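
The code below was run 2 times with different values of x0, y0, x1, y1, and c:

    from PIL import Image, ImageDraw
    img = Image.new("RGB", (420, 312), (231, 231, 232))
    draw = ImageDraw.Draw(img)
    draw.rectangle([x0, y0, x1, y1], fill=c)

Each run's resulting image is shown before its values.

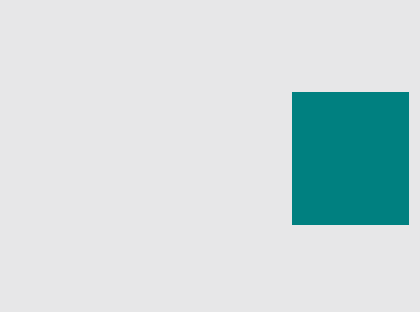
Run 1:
x0 = 292
y0 = 92
x1 = 408
y1 = 224
c = 'teal'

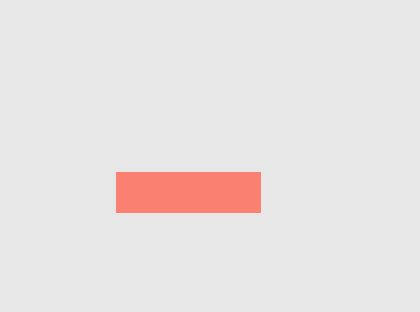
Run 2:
x0 = 116
y0 = 172
x1 = 260
y1 = 212
c = 'salmon'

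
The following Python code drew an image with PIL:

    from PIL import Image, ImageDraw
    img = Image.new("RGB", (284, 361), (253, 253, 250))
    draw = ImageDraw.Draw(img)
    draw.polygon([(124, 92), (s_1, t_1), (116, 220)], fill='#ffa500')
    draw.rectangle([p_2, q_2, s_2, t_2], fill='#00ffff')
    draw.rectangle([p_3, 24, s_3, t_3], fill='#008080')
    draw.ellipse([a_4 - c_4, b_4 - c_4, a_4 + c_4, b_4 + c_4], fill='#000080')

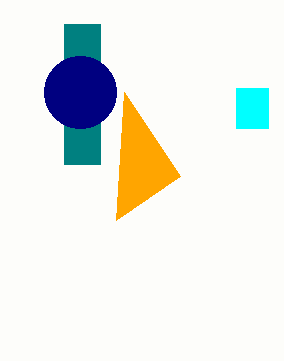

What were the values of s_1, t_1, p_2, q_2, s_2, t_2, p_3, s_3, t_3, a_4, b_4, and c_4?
s_1 = 180
t_1 = 176
p_2 = 236
q_2 = 88
s_2 = 268
t_2 = 128
p_3 = 64
s_3 = 100
t_3 = 164
a_4 = 80
b_4 = 92
c_4 = 36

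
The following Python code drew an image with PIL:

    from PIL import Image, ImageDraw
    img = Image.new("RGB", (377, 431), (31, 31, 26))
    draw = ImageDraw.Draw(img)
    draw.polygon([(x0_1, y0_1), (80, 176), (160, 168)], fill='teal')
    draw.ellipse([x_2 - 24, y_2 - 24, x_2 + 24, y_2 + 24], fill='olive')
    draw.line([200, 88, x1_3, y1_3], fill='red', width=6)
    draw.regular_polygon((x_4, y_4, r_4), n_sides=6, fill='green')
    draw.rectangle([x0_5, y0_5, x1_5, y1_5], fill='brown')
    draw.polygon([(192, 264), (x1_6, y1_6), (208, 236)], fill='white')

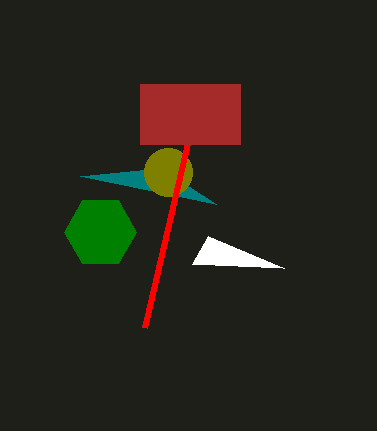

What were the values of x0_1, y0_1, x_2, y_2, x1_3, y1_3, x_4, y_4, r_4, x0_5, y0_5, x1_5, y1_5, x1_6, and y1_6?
x0_1 = 216; y0_1 = 204; x_2 = 168; y_2 = 172; x1_3 = 144; y1_3 = 328; x_4 = 100; y_4 = 232; r_4 = 36; x0_5 = 140; y0_5 = 84; x1_5 = 240; y1_5 = 144; x1_6 = 284; y1_6 = 268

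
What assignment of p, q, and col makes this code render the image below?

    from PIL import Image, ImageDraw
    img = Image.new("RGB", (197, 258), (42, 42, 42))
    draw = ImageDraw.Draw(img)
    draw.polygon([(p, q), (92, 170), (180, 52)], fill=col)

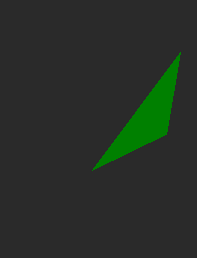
p = 166
q = 134
col = 'green'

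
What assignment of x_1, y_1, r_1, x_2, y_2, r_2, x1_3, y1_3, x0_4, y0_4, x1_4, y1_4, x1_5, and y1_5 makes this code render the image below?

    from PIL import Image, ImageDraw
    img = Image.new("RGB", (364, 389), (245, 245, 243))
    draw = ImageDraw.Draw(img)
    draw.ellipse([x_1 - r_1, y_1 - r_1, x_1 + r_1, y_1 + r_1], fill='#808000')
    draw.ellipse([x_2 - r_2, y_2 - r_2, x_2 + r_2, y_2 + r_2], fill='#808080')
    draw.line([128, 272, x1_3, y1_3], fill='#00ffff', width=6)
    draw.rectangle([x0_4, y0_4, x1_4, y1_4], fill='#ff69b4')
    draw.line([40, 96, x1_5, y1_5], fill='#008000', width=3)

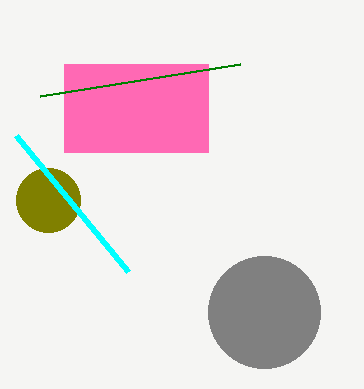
x_1 = 48
y_1 = 200
r_1 = 32
x_2 = 264
y_2 = 312
r_2 = 56
x1_3 = 16
y1_3 = 136
x0_4 = 64
y0_4 = 64
x1_4 = 208
y1_4 = 152
x1_5 = 240
y1_5 = 64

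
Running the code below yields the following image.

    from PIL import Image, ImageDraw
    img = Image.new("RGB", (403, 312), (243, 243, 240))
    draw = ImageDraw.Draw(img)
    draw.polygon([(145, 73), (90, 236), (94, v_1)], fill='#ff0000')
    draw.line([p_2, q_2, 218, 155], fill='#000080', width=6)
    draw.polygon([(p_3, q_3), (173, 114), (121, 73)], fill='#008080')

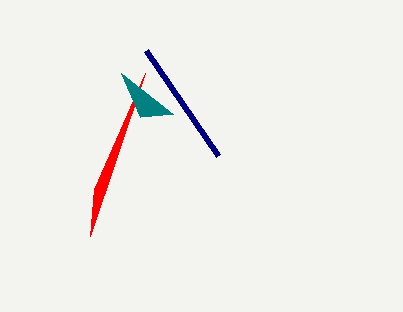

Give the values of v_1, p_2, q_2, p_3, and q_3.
v_1 = 189
p_2 = 146
q_2 = 50
p_3 = 140
q_3 = 117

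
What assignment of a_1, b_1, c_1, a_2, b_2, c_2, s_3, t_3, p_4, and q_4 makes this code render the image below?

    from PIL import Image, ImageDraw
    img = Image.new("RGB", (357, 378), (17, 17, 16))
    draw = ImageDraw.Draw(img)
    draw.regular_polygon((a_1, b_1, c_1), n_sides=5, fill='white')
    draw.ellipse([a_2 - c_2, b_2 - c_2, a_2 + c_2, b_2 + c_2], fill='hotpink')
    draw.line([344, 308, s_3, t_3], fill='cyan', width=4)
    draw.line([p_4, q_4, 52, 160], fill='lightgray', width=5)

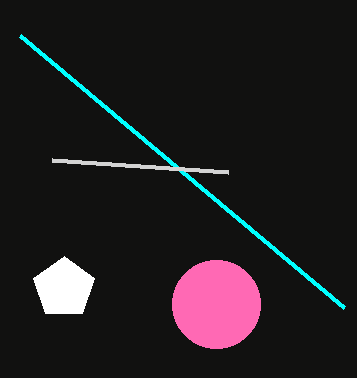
a_1 = 64, b_1 = 288, c_1 = 32, a_2 = 216, b_2 = 304, c_2 = 44, s_3 = 20, t_3 = 36, p_4 = 228, q_4 = 172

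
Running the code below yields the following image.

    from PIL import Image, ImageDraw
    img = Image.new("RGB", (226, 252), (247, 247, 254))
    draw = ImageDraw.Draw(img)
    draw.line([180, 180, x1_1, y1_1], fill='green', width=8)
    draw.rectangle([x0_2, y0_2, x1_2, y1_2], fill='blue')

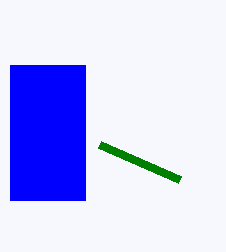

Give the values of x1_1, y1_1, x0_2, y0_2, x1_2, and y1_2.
x1_1 = 100, y1_1 = 145, x0_2 = 10, y0_2 = 65, x1_2 = 85, y1_2 = 200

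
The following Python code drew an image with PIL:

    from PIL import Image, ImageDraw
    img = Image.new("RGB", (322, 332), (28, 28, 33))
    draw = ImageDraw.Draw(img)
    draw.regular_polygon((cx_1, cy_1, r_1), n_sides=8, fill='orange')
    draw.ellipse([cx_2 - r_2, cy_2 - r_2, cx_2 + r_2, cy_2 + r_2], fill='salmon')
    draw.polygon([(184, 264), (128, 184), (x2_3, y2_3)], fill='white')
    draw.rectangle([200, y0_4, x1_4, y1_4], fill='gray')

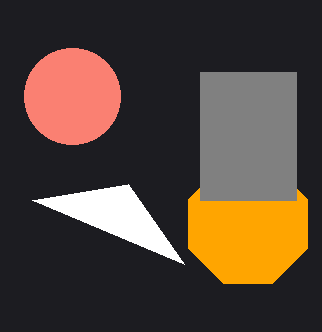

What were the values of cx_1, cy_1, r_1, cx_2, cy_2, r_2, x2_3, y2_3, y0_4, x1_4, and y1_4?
cx_1 = 248; cy_1 = 224; r_1 = 64; cx_2 = 72; cy_2 = 96; r_2 = 48; x2_3 = 32; y2_3 = 200; y0_4 = 72; x1_4 = 296; y1_4 = 200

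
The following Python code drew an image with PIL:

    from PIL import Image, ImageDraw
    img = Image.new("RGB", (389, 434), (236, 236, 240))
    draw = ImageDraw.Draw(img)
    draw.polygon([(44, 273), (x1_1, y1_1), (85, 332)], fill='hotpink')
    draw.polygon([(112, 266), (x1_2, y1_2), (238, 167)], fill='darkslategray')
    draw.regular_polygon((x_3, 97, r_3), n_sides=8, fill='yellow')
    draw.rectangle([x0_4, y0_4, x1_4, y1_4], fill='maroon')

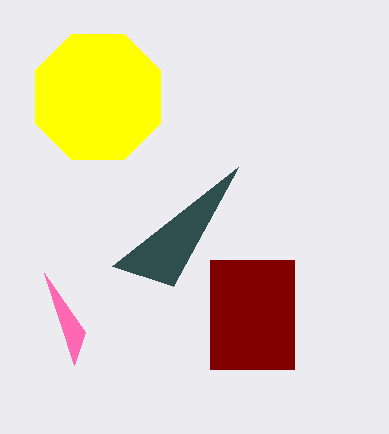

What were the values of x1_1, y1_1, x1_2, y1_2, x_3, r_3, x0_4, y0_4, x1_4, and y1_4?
x1_1 = 74; y1_1 = 365; x1_2 = 173; y1_2 = 286; x_3 = 98; r_3 = 68; x0_4 = 210; y0_4 = 260; x1_4 = 294; y1_4 = 369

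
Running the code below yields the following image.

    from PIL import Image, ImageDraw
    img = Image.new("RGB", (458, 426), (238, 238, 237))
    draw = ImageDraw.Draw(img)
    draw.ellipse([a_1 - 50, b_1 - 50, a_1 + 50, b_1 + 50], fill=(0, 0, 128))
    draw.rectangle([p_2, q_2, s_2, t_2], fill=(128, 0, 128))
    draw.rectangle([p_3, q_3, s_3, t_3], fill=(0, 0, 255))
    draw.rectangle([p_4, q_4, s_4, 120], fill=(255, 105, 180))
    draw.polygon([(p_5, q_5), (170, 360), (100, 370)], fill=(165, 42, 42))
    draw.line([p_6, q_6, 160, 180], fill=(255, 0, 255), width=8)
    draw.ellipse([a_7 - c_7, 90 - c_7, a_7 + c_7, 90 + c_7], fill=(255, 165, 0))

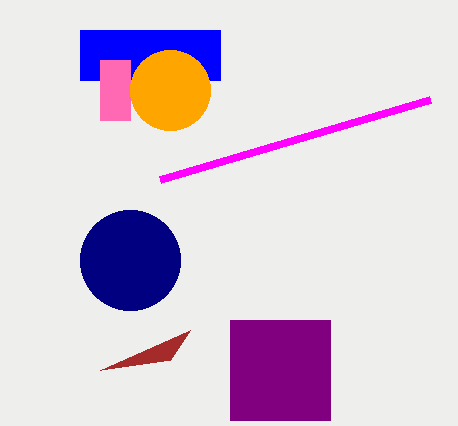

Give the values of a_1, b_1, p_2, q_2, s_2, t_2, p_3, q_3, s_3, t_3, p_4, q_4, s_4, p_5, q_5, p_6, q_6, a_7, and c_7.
a_1 = 130; b_1 = 260; p_2 = 230; q_2 = 320; s_2 = 330; t_2 = 420; p_3 = 80; q_3 = 30; s_3 = 220; t_3 = 80; p_4 = 100; q_4 = 60; s_4 = 130; p_5 = 190; q_5 = 330; p_6 = 430; q_6 = 100; a_7 = 170; c_7 = 40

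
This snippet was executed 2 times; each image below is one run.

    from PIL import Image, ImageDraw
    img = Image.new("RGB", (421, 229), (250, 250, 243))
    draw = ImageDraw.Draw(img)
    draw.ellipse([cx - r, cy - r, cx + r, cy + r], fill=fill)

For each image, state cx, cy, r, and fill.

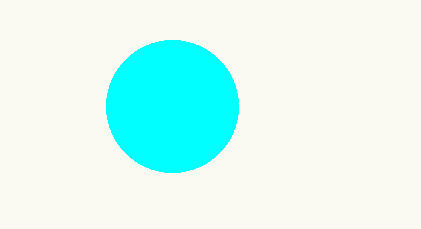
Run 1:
cx = 172
cy = 106
r = 66
fill = 'cyan'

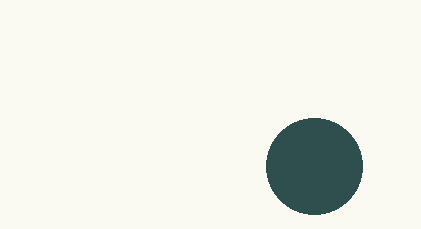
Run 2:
cx = 314
cy = 166
r = 48
fill = 'darkslategray'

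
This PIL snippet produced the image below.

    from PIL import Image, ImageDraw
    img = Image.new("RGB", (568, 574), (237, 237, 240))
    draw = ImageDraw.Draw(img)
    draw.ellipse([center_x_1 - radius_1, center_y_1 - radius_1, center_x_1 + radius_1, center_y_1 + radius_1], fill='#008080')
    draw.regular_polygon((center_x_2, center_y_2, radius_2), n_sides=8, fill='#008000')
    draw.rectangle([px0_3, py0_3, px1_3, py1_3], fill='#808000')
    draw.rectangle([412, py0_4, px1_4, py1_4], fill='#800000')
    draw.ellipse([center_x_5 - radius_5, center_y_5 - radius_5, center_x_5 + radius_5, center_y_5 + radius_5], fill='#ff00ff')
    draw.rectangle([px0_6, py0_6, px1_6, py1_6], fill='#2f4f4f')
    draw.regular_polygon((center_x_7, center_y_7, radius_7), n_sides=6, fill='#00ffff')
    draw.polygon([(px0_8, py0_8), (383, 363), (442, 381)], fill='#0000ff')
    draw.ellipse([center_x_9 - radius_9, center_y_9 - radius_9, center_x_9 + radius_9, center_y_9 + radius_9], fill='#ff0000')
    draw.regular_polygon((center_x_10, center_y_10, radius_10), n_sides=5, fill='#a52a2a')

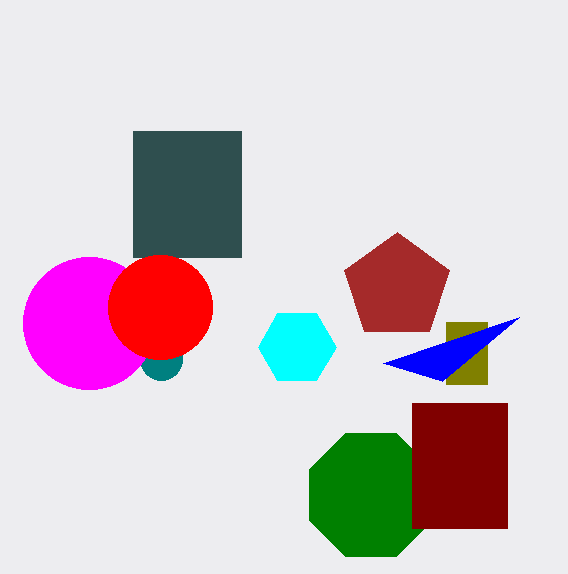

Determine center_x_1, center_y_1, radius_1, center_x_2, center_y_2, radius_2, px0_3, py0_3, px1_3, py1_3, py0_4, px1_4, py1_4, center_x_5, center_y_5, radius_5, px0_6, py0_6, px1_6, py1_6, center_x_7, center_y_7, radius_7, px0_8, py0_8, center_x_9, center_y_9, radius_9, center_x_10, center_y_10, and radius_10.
center_x_1 = 161
center_y_1 = 359
radius_1 = 21
center_x_2 = 371
center_y_2 = 495
radius_2 = 67
px0_3 = 446
py0_3 = 322
px1_3 = 487
py1_3 = 384
py0_4 = 403
px1_4 = 507
py1_4 = 528
center_x_5 = 89
center_y_5 = 323
radius_5 = 66
px0_6 = 133
py0_6 = 131
px1_6 = 241
py1_6 = 257
center_x_7 = 297
center_y_7 = 347
radius_7 = 39
px0_8 = 519
py0_8 = 317
center_x_9 = 160
center_y_9 = 307
radius_9 = 52
center_x_10 = 397
center_y_10 = 287
radius_10 = 55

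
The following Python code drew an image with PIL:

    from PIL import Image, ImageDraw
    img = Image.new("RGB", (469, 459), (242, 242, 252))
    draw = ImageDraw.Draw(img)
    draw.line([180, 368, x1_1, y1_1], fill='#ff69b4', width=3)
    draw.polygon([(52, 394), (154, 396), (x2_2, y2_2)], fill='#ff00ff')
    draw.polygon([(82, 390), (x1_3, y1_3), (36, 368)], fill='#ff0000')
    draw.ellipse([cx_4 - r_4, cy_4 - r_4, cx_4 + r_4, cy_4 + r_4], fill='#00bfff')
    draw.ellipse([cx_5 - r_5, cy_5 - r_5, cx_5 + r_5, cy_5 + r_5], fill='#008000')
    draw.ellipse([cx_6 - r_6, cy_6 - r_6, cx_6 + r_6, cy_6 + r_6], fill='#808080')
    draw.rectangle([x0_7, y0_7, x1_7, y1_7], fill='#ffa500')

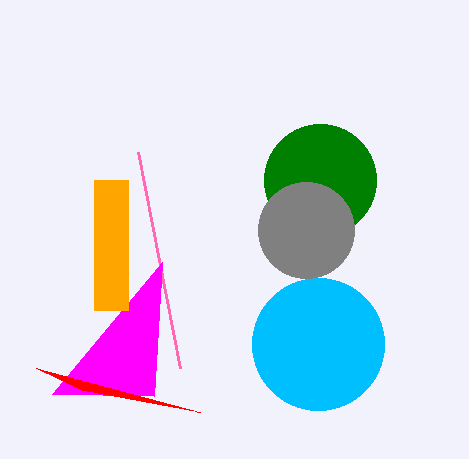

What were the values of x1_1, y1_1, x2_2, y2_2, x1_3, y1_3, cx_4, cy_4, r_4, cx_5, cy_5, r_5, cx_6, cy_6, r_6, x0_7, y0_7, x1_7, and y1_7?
x1_1 = 138, y1_1 = 152, x2_2 = 162, y2_2 = 262, x1_3 = 200, y1_3 = 412, cx_4 = 318, cy_4 = 344, r_4 = 66, cx_5 = 320, cy_5 = 180, r_5 = 56, cx_6 = 306, cy_6 = 230, r_6 = 48, x0_7 = 94, y0_7 = 180, x1_7 = 128, y1_7 = 310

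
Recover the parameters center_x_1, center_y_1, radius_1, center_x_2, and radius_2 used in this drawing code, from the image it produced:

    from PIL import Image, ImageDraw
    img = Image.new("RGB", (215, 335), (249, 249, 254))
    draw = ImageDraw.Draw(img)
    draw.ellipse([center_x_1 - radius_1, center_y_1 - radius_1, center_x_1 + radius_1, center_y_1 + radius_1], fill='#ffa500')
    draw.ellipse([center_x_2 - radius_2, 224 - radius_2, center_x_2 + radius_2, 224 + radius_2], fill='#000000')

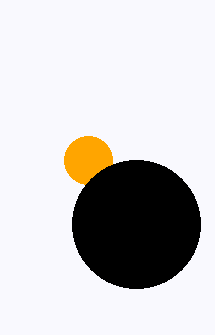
center_x_1 = 88; center_y_1 = 160; radius_1 = 24; center_x_2 = 136; radius_2 = 64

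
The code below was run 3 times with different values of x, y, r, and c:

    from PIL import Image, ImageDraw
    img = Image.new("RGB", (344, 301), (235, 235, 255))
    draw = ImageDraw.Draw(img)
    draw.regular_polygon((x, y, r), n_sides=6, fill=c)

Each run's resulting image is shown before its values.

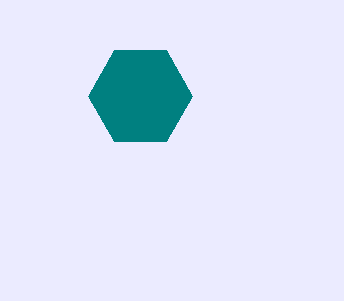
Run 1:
x = 140
y = 96
r = 52
c = 'teal'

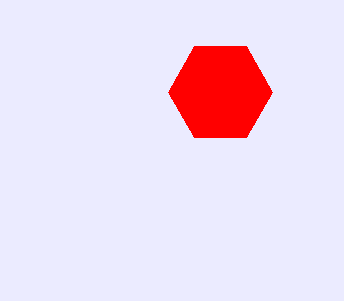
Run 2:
x = 220, y = 92, r = 52, c = 'red'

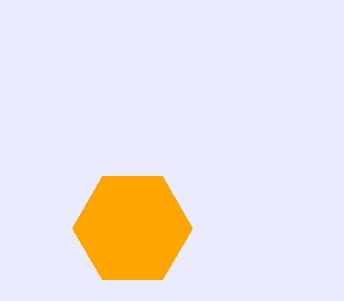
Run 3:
x = 132, y = 228, r = 60, c = 'orange'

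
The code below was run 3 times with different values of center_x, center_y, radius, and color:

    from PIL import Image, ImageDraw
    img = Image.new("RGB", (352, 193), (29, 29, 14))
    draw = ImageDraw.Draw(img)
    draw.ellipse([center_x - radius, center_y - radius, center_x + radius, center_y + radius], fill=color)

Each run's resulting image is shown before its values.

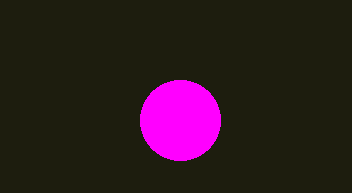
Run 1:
center_x = 180, center_y = 120, radius = 40, color = 'magenta'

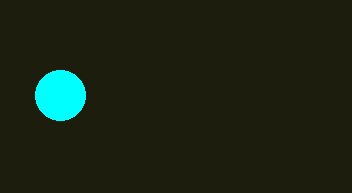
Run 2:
center_x = 60; center_y = 95; radius = 25; color = 'cyan'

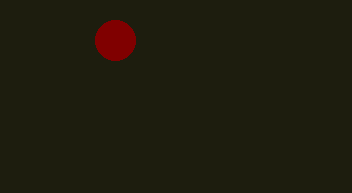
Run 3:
center_x = 115
center_y = 40
radius = 20
color = 'maroon'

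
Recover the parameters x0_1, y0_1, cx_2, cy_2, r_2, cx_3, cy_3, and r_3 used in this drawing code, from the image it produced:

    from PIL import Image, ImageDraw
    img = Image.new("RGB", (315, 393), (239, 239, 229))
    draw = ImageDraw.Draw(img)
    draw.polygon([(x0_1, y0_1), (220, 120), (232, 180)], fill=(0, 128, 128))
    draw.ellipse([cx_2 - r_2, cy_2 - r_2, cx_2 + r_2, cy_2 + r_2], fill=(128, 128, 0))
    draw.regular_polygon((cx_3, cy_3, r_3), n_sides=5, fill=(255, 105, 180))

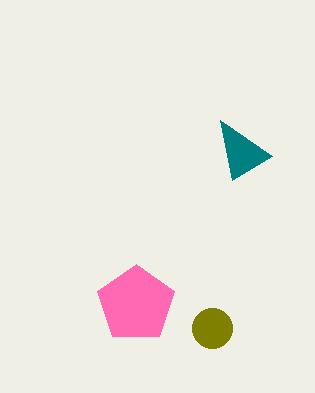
x0_1 = 272; y0_1 = 156; cx_2 = 212; cy_2 = 328; r_2 = 20; cx_3 = 136; cy_3 = 304; r_3 = 40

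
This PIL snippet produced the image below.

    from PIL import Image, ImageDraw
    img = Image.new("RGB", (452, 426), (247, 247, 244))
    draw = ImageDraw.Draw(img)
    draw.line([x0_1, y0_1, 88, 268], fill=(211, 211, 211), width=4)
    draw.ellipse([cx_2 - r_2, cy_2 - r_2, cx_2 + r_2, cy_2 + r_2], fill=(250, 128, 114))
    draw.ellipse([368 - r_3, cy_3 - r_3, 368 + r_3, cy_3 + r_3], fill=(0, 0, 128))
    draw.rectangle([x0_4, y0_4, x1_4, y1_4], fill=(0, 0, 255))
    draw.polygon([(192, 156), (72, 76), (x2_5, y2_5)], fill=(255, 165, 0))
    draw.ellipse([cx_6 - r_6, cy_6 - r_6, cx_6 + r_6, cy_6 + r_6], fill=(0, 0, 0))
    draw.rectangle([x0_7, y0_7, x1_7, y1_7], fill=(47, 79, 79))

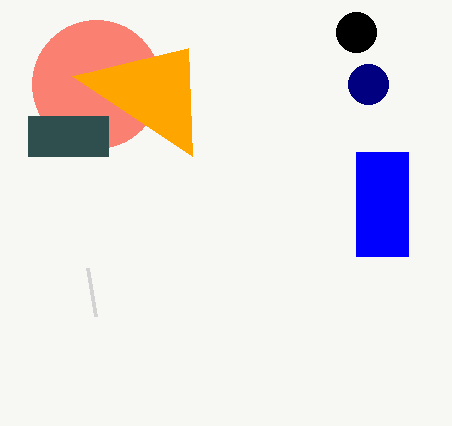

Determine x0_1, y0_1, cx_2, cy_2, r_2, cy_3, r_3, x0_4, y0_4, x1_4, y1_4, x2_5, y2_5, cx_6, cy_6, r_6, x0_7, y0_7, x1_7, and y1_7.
x0_1 = 96; y0_1 = 316; cx_2 = 96; cy_2 = 84; r_2 = 64; cy_3 = 84; r_3 = 20; x0_4 = 356; y0_4 = 152; x1_4 = 408; y1_4 = 256; x2_5 = 188; y2_5 = 48; cx_6 = 356; cy_6 = 32; r_6 = 20; x0_7 = 28; y0_7 = 116; x1_7 = 108; y1_7 = 156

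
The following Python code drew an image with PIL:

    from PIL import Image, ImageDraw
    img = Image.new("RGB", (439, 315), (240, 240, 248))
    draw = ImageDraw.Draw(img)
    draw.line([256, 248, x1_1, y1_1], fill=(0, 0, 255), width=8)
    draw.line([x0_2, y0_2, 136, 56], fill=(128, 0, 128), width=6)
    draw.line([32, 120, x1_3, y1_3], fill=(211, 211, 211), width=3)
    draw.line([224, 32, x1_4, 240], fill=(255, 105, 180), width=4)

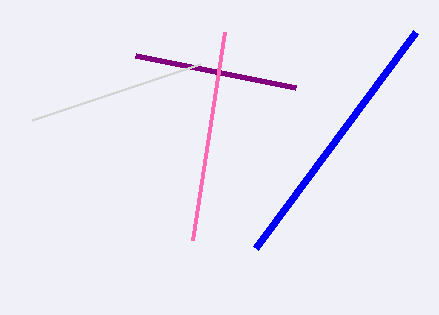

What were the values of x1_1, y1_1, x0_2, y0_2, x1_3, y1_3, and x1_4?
x1_1 = 416
y1_1 = 32
x0_2 = 296
y0_2 = 88
x1_3 = 200
y1_3 = 64
x1_4 = 192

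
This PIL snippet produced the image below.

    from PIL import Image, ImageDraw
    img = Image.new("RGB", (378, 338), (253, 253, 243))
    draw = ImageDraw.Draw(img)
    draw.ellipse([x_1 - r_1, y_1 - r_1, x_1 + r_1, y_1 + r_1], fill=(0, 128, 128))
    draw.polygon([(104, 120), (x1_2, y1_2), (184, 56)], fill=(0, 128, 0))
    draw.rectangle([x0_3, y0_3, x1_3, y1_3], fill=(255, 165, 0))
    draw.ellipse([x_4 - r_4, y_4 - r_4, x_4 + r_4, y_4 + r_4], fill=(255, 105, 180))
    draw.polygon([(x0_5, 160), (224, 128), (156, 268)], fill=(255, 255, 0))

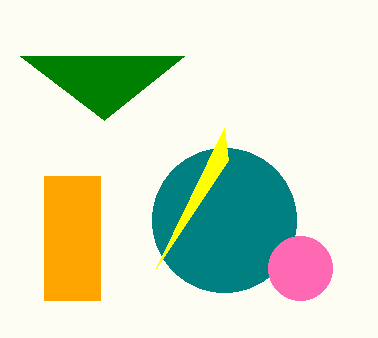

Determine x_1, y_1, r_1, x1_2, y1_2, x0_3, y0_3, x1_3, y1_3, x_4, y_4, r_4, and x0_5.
x_1 = 224
y_1 = 220
r_1 = 72
x1_2 = 20
y1_2 = 56
x0_3 = 44
y0_3 = 176
x1_3 = 100
y1_3 = 300
x_4 = 300
y_4 = 268
r_4 = 32
x0_5 = 228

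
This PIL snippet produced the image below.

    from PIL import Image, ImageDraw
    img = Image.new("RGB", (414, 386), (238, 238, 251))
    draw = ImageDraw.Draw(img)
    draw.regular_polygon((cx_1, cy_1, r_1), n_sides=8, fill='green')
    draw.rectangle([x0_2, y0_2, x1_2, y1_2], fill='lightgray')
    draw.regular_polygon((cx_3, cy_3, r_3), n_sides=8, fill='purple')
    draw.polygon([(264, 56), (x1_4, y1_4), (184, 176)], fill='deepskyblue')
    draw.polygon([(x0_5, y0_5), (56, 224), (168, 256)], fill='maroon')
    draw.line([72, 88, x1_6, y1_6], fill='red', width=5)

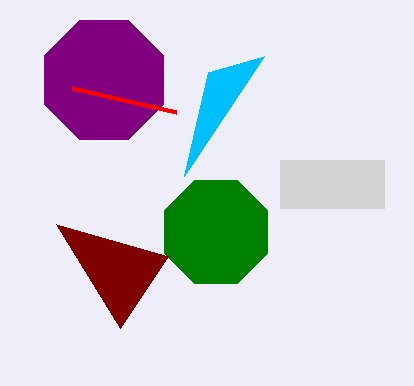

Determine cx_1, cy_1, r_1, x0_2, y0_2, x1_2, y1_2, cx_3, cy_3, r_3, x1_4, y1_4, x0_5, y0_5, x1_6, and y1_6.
cx_1 = 216; cy_1 = 232; r_1 = 56; x0_2 = 280; y0_2 = 160; x1_2 = 384; y1_2 = 208; cx_3 = 104; cy_3 = 80; r_3 = 64; x1_4 = 208; y1_4 = 72; x0_5 = 120; y0_5 = 328; x1_6 = 176; y1_6 = 112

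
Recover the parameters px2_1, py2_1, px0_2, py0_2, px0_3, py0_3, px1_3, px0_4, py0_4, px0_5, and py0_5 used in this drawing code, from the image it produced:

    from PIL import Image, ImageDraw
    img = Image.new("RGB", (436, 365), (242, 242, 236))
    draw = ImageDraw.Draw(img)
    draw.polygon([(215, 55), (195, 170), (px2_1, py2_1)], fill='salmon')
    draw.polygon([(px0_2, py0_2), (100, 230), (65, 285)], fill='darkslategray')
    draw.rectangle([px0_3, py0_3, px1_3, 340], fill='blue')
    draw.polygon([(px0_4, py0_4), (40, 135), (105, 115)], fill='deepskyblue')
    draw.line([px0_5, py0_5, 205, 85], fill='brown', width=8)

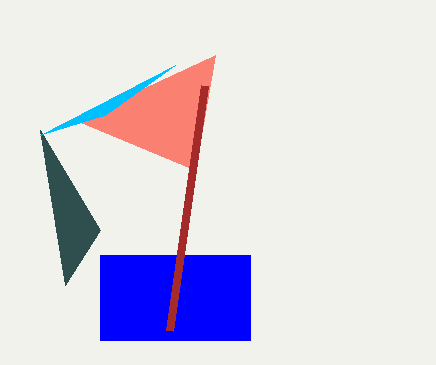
px2_1 = 75, py2_1 = 120, px0_2 = 40, py0_2 = 130, px0_3 = 100, py0_3 = 255, px1_3 = 250, px0_4 = 175, py0_4 = 65, px0_5 = 170, py0_5 = 330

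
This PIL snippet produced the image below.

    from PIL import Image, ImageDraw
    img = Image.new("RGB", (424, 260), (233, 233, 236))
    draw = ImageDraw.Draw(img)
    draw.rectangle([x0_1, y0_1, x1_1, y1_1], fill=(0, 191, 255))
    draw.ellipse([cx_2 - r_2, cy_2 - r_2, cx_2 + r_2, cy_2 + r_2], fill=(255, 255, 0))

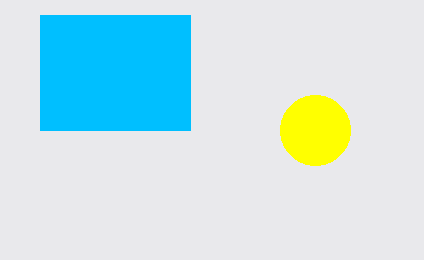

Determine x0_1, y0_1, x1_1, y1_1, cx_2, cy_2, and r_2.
x0_1 = 40
y0_1 = 15
x1_1 = 190
y1_1 = 130
cx_2 = 315
cy_2 = 130
r_2 = 35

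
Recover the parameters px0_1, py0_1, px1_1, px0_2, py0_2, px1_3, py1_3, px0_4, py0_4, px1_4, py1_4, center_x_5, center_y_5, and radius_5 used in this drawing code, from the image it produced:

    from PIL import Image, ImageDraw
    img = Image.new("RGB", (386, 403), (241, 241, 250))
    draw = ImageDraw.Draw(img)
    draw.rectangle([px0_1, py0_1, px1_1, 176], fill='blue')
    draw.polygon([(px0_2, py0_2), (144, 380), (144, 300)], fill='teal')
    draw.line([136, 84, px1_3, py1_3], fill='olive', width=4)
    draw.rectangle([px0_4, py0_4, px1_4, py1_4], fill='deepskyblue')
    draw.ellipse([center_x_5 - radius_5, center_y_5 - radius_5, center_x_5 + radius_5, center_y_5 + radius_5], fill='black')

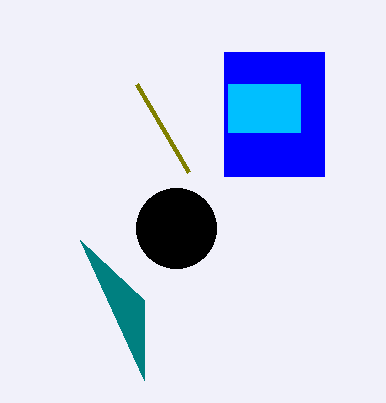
px0_1 = 224
py0_1 = 52
px1_1 = 324
px0_2 = 80
py0_2 = 240
px1_3 = 188
py1_3 = 172
px0_4 = 228
py0_4 = 84
px1_4 = 300
py1_4 = 132
center_x_5 = 176
center_y_5 = 228
radius_5 = 40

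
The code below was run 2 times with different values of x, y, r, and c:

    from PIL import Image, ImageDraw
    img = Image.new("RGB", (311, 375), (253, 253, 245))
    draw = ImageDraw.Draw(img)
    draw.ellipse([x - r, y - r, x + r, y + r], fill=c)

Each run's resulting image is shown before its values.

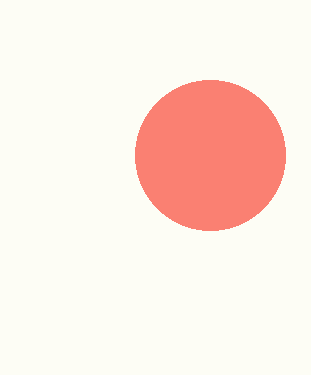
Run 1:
x = 210; y = 155; r = 75; c = 'salmon'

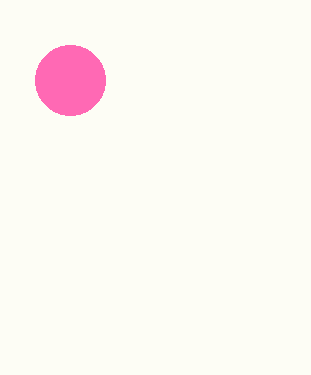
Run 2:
x = 70; y = 80; r = 35; c = 'hotpink'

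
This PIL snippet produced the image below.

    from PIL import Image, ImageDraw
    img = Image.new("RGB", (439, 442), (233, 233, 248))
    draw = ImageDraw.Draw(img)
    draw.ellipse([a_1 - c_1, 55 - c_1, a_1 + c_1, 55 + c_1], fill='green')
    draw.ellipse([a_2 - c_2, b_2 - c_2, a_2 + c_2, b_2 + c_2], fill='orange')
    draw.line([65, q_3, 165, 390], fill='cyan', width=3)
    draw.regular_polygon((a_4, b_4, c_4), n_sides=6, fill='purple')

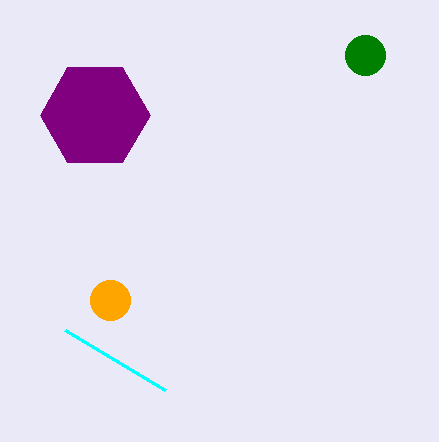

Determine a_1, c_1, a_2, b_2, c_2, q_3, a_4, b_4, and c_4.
a_1 = 365; c_1 = 20; a_2 = 110; b_2 = 300; c_2 = 20; q_3 = 330; a_4 = 95; b_4 = 115; c_4 = 55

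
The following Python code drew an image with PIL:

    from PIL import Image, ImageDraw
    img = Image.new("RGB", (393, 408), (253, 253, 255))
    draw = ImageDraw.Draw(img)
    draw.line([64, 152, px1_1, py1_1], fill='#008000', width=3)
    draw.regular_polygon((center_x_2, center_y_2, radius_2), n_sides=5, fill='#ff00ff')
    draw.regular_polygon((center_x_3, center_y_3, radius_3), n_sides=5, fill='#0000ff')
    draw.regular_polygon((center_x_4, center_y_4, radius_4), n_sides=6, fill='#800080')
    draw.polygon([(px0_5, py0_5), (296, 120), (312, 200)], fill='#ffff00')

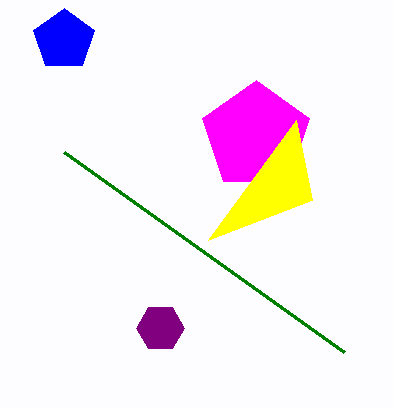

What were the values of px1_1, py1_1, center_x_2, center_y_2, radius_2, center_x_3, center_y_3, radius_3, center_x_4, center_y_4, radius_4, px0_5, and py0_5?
px1_1 = 344; py1_1 = 352; center_x_2 = 256; center_y_2 = 136; radius_2 = 56; center_x_3 = 64; center_y_3 = 40; radius_3 = 32; center_x_4 = 160; center_y_4 = 328; radius_4 = 24; px0_5 = 208; py0_5 = 240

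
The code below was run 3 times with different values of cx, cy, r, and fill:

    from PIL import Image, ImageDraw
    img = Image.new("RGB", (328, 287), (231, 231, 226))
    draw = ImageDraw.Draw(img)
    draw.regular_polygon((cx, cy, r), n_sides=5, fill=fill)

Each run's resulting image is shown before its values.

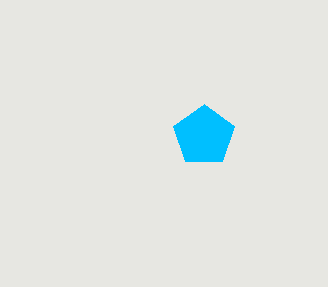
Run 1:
cx = 204, cy = 136, r = 32, fill = 'deepskyblue'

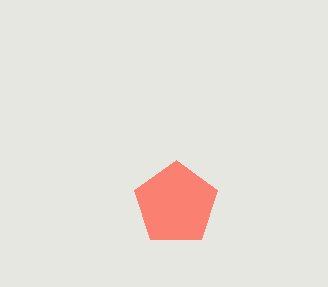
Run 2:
cx = 176
cy = 204
r = 44
fill = 'salmon'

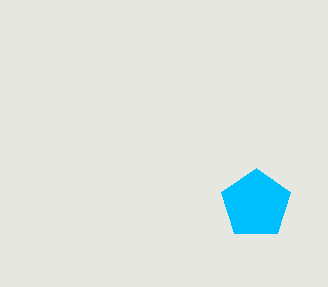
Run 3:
cx = 256, cy = 204, r = 36, fill = 'deepskyblue'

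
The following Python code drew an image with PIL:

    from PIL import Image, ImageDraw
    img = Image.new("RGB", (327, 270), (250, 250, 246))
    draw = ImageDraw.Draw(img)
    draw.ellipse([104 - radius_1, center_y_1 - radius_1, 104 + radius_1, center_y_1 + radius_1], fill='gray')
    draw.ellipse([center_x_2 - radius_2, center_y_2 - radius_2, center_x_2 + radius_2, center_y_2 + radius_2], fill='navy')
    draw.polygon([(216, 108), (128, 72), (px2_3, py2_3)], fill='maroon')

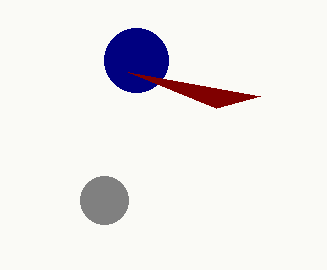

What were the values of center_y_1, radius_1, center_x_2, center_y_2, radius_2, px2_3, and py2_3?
center_y_1 = 200; radius_1 = 24; center_x_2 = 136; center_y_2 = 60; radius_2 = 32; px2_3 = 260; py2_3 = 96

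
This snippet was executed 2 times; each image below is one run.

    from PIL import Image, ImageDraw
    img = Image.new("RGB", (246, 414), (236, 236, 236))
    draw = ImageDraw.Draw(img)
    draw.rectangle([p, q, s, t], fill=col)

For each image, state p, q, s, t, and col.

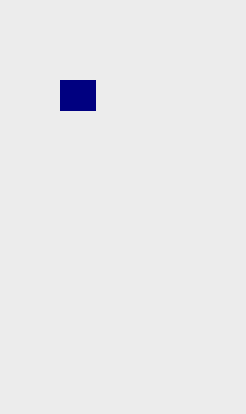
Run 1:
p = 60; q = 80; s = 95; t = 110; col = 'navy'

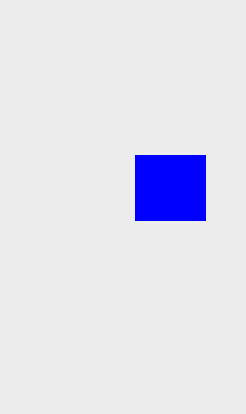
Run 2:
p = 135
q = 155
s = 205
t = 220
col = 'blue'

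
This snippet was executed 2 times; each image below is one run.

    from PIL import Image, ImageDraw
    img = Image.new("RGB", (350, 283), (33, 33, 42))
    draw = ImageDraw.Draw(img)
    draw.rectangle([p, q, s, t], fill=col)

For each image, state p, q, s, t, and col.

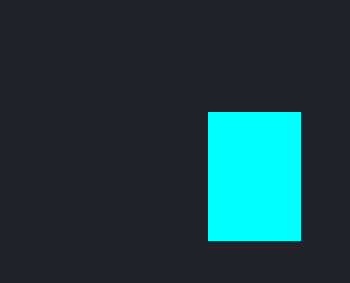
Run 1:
p = 208, q = 112, s = 300, t = 240, col = 'cyan'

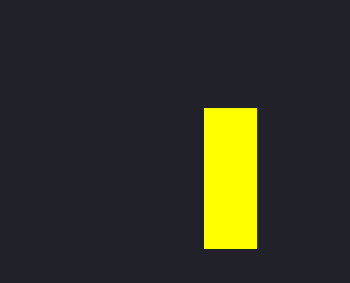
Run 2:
p = 204; q = 108; s = 256; t = 248; col = 'yellow'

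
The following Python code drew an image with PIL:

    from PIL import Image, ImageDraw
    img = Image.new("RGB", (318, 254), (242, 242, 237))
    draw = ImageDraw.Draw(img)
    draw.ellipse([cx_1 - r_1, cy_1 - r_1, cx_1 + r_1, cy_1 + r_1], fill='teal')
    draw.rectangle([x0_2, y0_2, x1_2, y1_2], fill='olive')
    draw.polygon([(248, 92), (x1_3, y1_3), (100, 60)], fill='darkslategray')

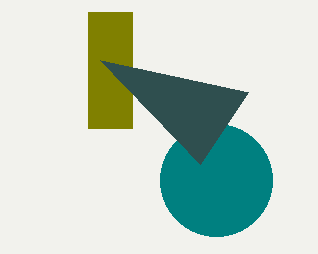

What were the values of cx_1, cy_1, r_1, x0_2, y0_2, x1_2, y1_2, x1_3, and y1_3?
cx_1 = 216; cy_1 = 180; r_1 = 56; x0_2 = 88; y0_2 = 12; x1_2 = 132; y1_2 = 128; x1_3 = 200; y1_3 = 164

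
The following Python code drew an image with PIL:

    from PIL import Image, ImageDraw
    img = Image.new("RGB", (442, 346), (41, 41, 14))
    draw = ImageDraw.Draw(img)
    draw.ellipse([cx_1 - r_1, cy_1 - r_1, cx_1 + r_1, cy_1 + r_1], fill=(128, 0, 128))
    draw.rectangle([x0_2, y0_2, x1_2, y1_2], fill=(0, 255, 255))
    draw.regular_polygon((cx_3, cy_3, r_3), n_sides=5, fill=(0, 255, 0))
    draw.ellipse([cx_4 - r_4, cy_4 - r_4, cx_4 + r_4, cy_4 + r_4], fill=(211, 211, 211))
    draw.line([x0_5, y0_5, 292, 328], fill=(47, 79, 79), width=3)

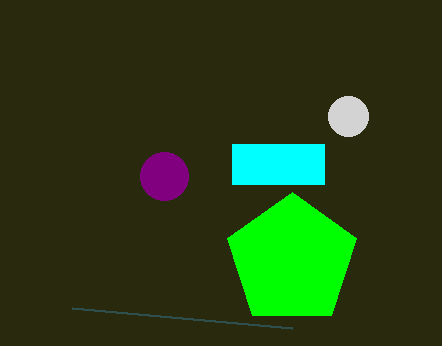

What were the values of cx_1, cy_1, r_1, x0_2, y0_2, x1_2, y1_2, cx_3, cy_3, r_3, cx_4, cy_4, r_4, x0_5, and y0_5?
cx_1 = 164; cy_1 = 176; r_1 = 24; x0_2 = 232; y0_2 = 144; x1_2 = 324; y1_2 = 184; cx_3 = 292; cy_3 = 260; r_3 = 68; cx_4 = 348; cy_4 = 116; r_4 = 20; x0_5 = 72; y0_5 = 308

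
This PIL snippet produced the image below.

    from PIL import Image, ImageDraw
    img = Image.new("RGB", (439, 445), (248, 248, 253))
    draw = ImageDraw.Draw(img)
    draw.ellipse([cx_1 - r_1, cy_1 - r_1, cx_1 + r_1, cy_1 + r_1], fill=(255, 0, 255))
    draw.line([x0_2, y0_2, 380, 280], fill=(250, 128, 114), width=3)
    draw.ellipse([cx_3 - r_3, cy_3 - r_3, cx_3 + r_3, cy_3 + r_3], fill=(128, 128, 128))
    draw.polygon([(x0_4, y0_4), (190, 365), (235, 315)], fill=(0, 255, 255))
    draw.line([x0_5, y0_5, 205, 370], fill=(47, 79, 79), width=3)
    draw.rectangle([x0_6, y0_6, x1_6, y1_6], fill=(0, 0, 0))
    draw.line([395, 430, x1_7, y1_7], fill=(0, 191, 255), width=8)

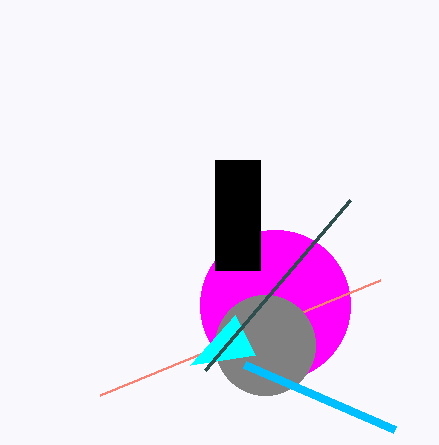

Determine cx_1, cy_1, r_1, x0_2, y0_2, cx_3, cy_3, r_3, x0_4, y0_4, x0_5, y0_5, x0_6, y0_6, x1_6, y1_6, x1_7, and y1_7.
cx_1 = 275, cy_1 = 305, r_1 = 75, x0_2 = 100, y0_2 = 395, cx_3 = 265, cy_3 = 345, r_3 = 50, x0_4 = 255, y0_4 = 355, x0_5 = 350, y0_5 = 200, x0_6 = 215, y0_6 = 160, x1_6 = 260, y1_6 = 270, x1_7 = 245, y1_7 = 365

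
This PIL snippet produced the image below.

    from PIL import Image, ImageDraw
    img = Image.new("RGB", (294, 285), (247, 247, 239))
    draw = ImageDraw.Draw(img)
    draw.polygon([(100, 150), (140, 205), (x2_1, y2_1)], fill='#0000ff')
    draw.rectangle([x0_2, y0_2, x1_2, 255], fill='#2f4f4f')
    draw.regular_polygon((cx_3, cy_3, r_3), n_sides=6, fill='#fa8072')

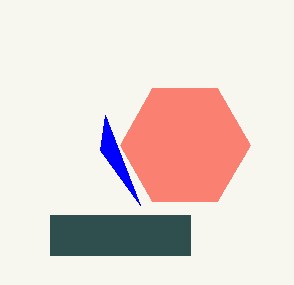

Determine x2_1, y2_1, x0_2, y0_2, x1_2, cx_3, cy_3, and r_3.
x2_1 = 105; y2_1 = 115; x0_2 = 50; y0_2 = 215; x1_2 = 190; cx_3 = 185; cy_3 = 145; r_3 = 65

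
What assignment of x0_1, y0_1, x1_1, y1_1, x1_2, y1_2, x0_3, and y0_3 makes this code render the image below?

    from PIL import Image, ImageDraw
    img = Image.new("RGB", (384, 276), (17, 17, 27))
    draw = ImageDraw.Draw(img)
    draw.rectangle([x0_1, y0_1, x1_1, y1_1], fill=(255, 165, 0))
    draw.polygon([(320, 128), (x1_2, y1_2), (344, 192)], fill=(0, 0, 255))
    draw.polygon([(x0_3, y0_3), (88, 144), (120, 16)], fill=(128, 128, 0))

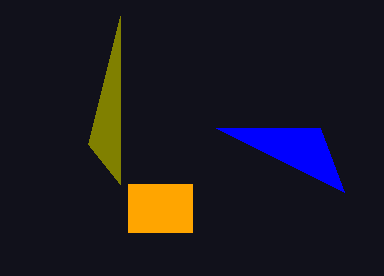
x0_1 = 128, y0_1 = 184, x1_1 = 192, y1_1 = 232, x1_2 = 216, y1_2 = 128, x0_3 = 120, y0_3 = 184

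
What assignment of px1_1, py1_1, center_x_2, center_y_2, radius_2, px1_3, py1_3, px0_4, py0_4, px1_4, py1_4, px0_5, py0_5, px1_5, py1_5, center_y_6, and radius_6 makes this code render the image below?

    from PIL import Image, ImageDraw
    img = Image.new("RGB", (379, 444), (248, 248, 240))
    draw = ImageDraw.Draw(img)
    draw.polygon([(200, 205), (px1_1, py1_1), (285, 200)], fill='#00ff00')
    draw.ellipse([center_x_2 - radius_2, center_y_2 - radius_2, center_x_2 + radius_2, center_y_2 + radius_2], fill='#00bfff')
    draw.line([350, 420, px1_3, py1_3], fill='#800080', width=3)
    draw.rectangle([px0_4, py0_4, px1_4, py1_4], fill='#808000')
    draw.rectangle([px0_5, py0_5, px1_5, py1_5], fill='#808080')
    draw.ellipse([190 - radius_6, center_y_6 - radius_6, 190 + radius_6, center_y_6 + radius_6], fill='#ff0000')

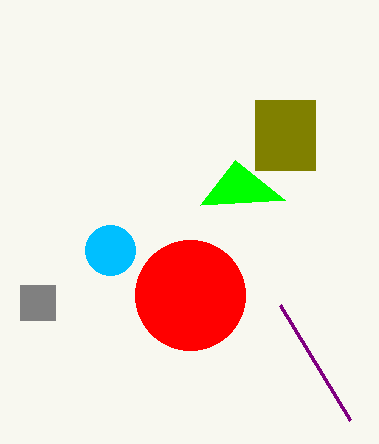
px1_1 = 235; py1_1 = 160; center_x_2 = 110; center_y_2 = 250; radius_2 = 25; px1_3 = 280; py1_3 = 305; px0_4 = 255; py0_4 = 100; px1_4 = 315; py1_4 = 170; px0_5 = 20; py0_5 = 285; px1_5 = 55; py1_5 = 320; center_y_6 = 295; radius_6 = 55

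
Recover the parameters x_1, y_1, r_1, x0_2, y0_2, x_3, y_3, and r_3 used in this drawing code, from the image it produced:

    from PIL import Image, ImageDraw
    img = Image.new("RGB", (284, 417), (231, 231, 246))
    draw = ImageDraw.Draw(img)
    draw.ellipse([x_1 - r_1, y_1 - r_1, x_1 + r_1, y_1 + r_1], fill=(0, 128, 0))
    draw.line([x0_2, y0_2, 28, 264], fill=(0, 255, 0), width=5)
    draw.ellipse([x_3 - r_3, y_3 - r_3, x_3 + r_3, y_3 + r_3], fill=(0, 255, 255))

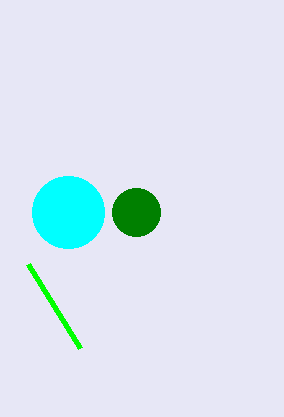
x_1 = 136, y_1 = 212, r_1 = 24, x0_2 = 80, y0_2 = 348, x_3 = 68, y_3 = 212, r_3 = 36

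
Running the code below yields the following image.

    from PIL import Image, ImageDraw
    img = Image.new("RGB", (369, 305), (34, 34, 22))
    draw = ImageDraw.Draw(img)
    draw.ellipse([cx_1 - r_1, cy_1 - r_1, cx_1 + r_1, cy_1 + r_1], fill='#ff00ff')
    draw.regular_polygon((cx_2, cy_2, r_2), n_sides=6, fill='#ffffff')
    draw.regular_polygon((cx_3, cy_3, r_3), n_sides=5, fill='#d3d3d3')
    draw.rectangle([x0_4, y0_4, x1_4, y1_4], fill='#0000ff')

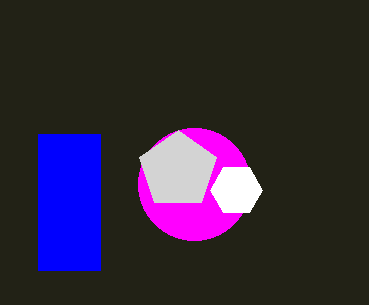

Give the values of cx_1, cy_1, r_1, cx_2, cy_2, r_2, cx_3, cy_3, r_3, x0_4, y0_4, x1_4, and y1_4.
cx_1 = 194; cy_1 = 184; r_1 = 56; cx_2 = 236; cy_2 = 190; r_2 = 26; cx_3 = 178; cy_3 = 170; r_3 = 40; x0_4 = 38; y0_4 = 134; x1_4 = 100; y1_4 = 270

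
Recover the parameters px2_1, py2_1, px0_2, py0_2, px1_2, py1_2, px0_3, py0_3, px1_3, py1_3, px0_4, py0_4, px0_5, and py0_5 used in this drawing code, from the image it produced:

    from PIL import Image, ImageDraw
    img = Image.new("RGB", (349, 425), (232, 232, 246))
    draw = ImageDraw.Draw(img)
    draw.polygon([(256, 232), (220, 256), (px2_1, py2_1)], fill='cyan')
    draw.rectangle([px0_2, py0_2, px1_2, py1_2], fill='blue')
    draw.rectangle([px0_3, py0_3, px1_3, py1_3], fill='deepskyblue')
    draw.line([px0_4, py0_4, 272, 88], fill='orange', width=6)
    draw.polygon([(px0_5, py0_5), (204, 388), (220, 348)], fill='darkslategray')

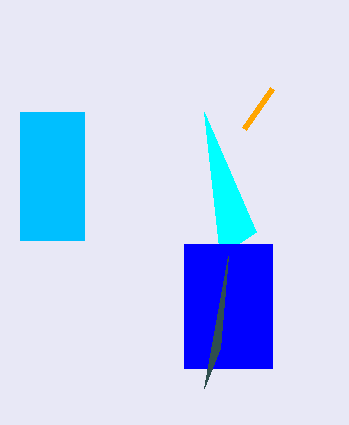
px2_1 = 204, py2_1 = 112, px0_2 = 184, py0_2 = 244, px1_2 = 272, py1_2 = 368, px0_3 = 20, py0_3 = 112, px1_3 = 84, py1_3 = 240, px0_4 = 244, py0_4 = 128, px0_5 = 228, py0_5 = 256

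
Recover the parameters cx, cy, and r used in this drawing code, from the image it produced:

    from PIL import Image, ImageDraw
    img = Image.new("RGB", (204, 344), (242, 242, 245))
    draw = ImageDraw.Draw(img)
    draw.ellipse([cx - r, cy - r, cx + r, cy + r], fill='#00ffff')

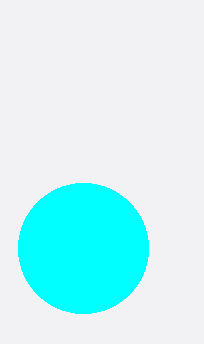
cx = 83, cy = 248, r = 65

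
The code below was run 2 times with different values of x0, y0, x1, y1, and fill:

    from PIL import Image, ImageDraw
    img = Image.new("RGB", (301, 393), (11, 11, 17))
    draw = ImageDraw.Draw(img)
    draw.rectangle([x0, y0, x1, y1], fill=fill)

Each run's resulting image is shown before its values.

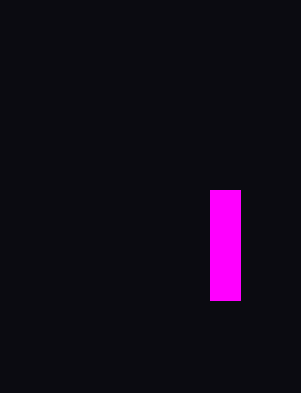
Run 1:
x0 = 210; y0 = 190; x1 = 240; y1 = 300; fill = 'magenta'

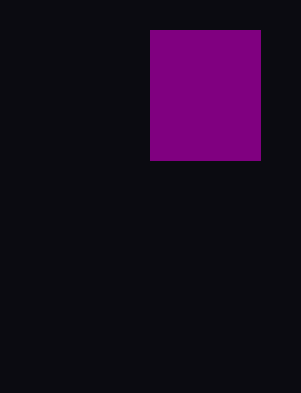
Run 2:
x0 = 150
y0 = 30
x1 = 260
y1 = 160
fill = 'purple'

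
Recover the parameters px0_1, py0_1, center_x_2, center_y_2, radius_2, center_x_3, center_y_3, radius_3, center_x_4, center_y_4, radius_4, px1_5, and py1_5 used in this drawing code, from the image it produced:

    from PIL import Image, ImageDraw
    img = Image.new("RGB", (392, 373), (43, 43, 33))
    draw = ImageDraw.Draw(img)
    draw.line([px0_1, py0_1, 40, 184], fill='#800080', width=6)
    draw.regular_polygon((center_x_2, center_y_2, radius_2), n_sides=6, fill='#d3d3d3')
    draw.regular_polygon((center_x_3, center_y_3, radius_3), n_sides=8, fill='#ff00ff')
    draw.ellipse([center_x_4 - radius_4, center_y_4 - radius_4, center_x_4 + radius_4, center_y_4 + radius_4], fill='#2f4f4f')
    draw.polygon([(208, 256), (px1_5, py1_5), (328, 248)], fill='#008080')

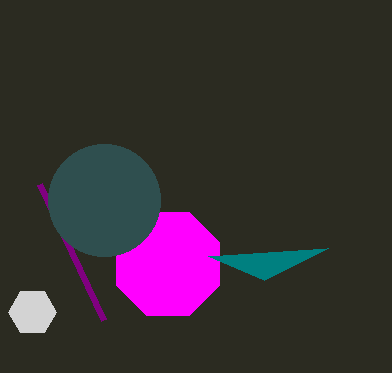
px0_1 = 104, py0_1 = 320, center_x_2 = 32, center_y_2 = 312, radius_2 = 24, center_x_3 = 168, center_y_3 = 264, radius_3 = 56, center_x_4 = 104, center_y_4 = 200, radius_4 = 56, px1_5 = 264, py1_5 = 280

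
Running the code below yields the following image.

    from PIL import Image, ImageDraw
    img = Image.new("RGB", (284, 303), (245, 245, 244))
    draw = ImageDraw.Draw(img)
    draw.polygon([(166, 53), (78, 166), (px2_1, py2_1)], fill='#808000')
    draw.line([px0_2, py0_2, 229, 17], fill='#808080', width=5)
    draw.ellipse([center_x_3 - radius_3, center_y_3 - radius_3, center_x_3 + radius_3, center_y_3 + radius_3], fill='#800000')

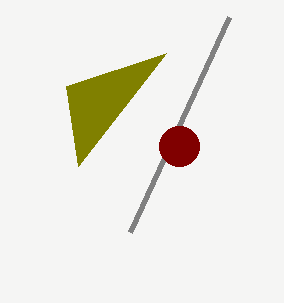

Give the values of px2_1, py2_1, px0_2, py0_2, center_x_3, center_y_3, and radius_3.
px2_1 = 66; py2_1 = 86; px0_2 = 130; py0_2 = 232; center_x_3 = 179; center_y_3 = 146; radius_3 = 20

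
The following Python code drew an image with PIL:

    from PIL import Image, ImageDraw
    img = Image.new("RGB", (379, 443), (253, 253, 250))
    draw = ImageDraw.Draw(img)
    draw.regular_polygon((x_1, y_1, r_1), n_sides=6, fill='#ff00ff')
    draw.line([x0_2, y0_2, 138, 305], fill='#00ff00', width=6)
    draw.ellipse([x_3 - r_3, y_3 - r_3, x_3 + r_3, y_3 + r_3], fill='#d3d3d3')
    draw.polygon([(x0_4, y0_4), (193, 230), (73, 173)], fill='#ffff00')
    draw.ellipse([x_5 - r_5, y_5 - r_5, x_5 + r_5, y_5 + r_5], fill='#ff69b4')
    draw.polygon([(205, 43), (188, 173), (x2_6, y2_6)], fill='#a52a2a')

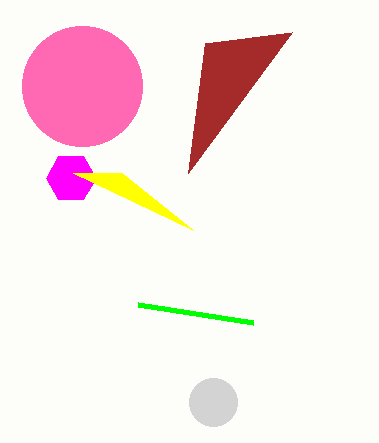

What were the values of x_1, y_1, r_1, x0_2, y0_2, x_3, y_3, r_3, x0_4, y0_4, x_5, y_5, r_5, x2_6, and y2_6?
x_1 = 71; y_1 = 178; r_1 = 25; x0_2 = 253; y0_2 = 323; x_3 = 213; y_3 = 402; r_3 = 24; x0_4 = 122; y0_4 = 173; x_5 = 82; y_5 = 86; r_5 = 60; x2_6 = 292; y2_6 = 32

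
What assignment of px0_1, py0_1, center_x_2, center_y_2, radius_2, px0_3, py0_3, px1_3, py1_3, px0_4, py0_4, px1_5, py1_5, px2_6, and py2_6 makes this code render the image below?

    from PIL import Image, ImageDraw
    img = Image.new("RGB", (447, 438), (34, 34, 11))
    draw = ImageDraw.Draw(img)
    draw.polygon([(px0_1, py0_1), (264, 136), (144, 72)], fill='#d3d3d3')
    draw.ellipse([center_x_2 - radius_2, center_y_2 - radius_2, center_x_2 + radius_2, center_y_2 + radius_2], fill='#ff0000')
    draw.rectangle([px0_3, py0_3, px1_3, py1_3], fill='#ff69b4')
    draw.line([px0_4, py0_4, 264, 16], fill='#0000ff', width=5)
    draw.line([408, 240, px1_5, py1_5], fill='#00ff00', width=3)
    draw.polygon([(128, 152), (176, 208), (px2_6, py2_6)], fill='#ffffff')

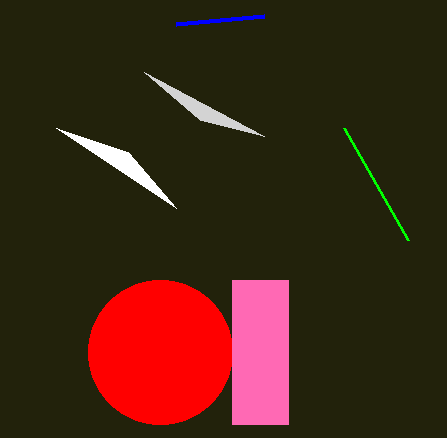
px0_1 = 200
py0_1 = 120
center_x_2 = 160
center_y_2 = 352
radius_2 = 72
px0_3 = 232
py0_3 = 280
px1_3 = 288
py1_3 = 424
px0_4 = 176
py0_4 = 24
px1_5 = 344
py1_5 = 128
px2_6 = 56
py2_6 = 128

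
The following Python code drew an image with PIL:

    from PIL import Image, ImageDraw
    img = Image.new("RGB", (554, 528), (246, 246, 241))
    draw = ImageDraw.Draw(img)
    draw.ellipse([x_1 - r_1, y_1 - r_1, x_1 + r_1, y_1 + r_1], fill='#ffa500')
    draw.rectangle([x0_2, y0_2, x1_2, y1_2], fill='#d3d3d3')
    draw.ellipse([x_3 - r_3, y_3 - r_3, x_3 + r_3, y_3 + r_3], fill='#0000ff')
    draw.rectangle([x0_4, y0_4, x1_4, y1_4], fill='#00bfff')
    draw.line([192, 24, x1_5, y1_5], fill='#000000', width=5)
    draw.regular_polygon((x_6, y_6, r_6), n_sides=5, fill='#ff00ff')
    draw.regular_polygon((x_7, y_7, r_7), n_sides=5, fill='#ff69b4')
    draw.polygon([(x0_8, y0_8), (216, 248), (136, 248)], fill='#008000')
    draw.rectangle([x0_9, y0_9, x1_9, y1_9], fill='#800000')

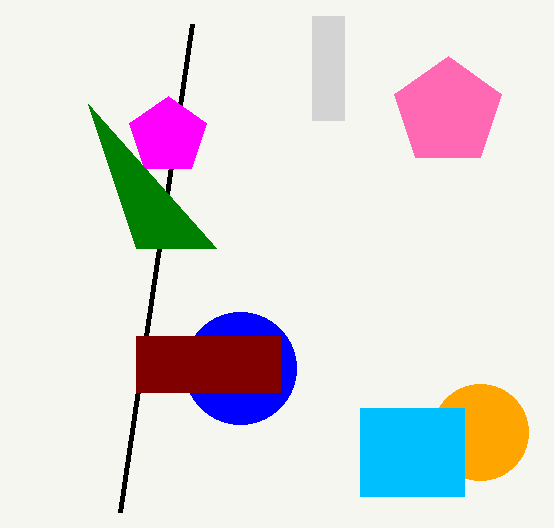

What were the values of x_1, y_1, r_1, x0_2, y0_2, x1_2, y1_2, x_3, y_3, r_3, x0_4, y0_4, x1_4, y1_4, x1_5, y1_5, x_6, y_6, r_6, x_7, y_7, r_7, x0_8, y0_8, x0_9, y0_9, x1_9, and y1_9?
x_1 = 480; y_1 = 432; r_1 = 48; x0_2 = 312; y0_2 = 16; x1_2 = 344; y1_2 = 120; x_3 = 240; y_3 = 368; r_3 = 56; x0_4 = 360; y0_4 = 408; x1_4 = 464; y1_4 = 496; x1_5 = 120; y1_5 = 512; x_6 = 168; y_6 = 136; r_6 = 40; x_7 = 448; y_7 = 112; r_7 = 56; x0_8 = 88; y0_8 = 104; x0_9 = 136; y0_9 = 336; x1_9 = 280; y1_9 = 392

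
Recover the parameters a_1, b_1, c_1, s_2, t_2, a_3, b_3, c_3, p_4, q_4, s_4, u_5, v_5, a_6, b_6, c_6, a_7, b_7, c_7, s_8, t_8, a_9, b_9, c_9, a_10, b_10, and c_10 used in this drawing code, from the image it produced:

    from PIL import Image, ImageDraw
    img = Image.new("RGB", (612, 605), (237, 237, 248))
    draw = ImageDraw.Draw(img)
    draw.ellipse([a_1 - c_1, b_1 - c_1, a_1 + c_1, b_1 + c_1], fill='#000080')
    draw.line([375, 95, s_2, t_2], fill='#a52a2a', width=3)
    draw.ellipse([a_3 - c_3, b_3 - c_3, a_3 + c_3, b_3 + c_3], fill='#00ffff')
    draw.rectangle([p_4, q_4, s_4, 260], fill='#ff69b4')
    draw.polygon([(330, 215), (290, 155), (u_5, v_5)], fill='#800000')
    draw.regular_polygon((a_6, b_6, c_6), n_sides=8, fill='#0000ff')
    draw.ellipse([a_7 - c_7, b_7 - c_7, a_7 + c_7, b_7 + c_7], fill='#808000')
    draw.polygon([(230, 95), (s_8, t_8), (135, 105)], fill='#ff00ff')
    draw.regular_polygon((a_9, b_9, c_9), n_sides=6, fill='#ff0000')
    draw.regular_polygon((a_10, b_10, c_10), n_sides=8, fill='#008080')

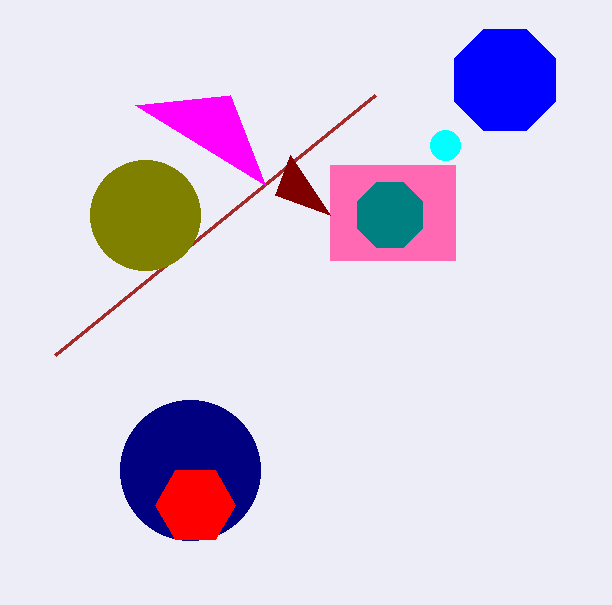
a_1 = 190; b_1 = 470; c_1 = 70; s_2 = 55; t_2 = 355; a_3 = 445; b_3 = 145; c_3 = 15; p_4 = 330; q_4 = 165; s_4 = 455; u_5 = 275; v_5 = 195; a_6 = 505; b_6 = 80; c_6 = 55; a_7 = 145; b_7 = 215; c_7 = 55; s_8 = 265; t_8 = 185; a_9 = 195; b_9 = 505; c_9 = 40; a_10 = 390; b_10 = 215; c_10 = 35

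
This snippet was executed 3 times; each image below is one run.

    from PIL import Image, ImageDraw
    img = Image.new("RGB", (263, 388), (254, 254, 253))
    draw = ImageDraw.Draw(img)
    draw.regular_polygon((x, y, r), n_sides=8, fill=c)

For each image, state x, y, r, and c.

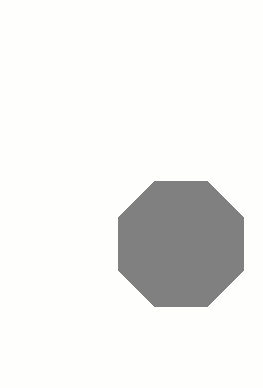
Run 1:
x = 181, y = 244, r = 68, c = 'gray'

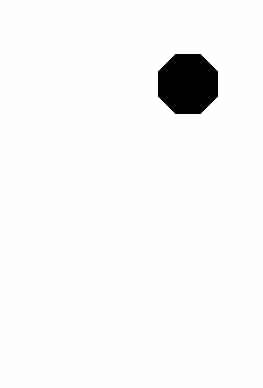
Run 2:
x = 188, y = 84, r = 32, c = 'black'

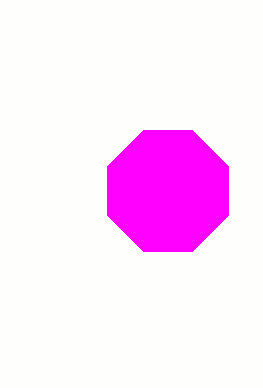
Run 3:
x = 168
y = 191
r = 65
c = 'magenta'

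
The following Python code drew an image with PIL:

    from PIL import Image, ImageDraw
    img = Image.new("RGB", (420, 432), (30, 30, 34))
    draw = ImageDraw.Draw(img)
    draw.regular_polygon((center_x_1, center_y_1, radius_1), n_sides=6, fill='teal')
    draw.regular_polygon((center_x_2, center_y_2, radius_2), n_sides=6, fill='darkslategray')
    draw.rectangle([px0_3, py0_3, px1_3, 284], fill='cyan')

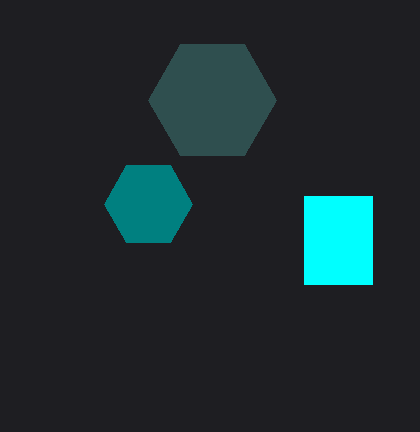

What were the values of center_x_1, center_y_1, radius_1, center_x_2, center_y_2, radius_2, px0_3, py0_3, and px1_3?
center_x_1 = 148
center_y_1 = 204
radius_1 = 44
center_x_2 = 212
center_y_2 = 100
radius_2 = 64
px0_3 = 304
py0_3 = 196
px1_3 = 372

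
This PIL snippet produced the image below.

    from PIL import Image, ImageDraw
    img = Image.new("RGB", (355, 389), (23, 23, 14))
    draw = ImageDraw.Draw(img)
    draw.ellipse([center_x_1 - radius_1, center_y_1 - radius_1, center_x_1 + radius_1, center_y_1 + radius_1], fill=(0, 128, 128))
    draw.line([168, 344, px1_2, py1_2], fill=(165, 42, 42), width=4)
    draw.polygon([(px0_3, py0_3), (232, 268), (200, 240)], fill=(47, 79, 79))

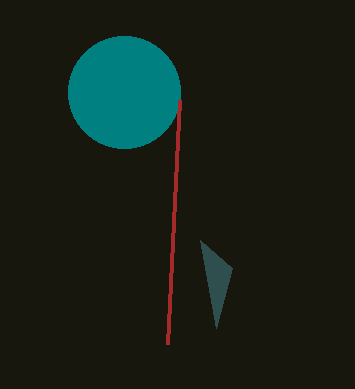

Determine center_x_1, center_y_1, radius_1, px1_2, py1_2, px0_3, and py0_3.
center_x_1 = 124; center_y_1 = 92; radius_1 = 56; px1_2 = 180; py1_2 = 100; px0_3 = 216; py0_3 = 328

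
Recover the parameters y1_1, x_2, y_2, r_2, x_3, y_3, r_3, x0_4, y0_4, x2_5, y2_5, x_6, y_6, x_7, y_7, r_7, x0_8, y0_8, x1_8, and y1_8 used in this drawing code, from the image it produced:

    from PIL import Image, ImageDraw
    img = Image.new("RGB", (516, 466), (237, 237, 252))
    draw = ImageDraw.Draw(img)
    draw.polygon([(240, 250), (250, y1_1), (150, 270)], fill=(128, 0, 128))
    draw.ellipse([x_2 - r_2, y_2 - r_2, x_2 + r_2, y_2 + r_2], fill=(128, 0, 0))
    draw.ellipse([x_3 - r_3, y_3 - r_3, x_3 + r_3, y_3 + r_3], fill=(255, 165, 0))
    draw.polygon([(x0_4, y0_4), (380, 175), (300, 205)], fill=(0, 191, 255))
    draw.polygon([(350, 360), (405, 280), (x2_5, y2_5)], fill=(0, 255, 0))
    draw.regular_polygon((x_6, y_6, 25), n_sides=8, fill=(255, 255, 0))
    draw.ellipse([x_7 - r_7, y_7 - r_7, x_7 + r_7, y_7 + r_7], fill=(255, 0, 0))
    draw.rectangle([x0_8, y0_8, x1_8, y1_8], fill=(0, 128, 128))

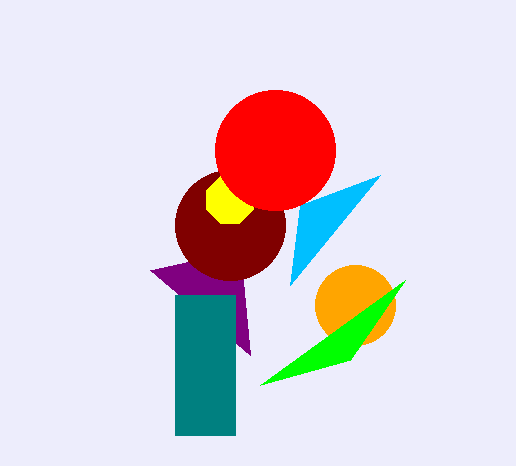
y1_1 = 355; x_2 = 230; y_2 = 225; r_2 = 55; x_3 = 355; y_3 = 305; r_3 = 40; x0_4 = 290; y0_4 = 285; x2_5 = 260; y2_5 = 385; x_6 = 230; y_6 = 200; x_7 = 275; y_7 = 150; r_7 = 60; x0_8 = 175; y0_8 = 295; x1_8 = 235; y1_8 = 435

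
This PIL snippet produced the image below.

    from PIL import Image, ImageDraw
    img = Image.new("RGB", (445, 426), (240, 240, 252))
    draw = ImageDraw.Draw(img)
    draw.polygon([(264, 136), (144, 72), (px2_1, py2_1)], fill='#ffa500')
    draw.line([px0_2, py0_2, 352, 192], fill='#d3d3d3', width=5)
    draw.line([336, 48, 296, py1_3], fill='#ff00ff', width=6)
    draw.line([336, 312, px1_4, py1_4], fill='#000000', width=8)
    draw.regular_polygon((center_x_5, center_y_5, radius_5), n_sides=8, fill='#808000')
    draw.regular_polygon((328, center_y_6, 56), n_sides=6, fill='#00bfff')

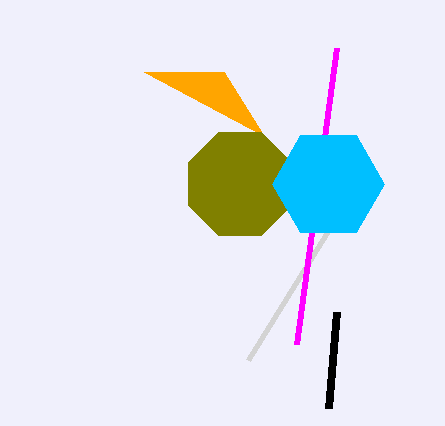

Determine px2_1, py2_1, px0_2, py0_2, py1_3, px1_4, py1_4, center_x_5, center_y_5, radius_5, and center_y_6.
px2_1 = 224; py2_1 = 72; px0_2 = 248; py0_2 = 360; py1_3 = 344; px1_4 = 328; py1_4 = 408; center_x_5 = 240; center_y_5 = 184; radius_5 = 56; center_y_6 = 184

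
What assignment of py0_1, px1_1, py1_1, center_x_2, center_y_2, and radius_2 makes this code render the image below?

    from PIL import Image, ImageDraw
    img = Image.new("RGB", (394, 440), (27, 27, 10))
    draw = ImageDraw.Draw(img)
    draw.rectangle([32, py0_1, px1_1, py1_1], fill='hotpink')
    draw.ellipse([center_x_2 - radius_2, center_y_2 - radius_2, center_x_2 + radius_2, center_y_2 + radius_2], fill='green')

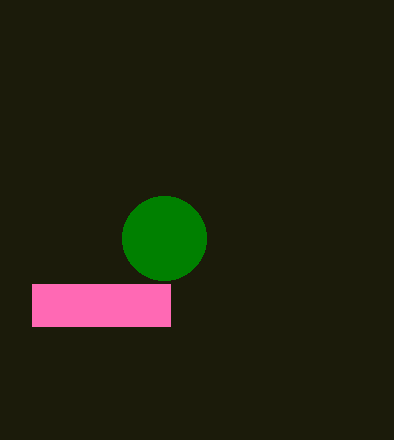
py0_1 = 284, px1_1 = 170, py1_1 = 326, center_x_2 = 164, center_y_2 = 238, radius_2 = 42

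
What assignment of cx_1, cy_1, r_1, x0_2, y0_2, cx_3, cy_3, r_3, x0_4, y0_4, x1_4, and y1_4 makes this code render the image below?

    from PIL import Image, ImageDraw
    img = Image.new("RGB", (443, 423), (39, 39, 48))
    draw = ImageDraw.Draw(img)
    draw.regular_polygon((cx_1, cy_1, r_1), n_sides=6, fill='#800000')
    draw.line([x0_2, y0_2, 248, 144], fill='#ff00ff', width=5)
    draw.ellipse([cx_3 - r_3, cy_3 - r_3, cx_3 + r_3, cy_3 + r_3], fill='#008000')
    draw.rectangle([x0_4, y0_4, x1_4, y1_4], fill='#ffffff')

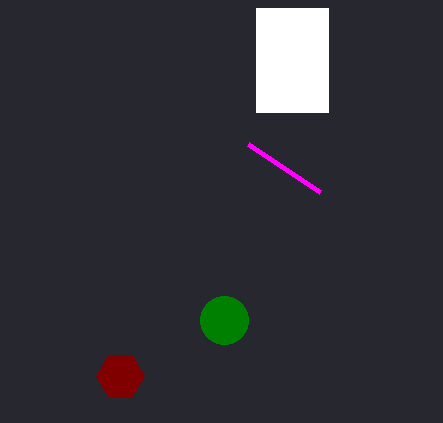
cx_1 = 120
cy_1 = 376
r_1 = 24
x0_2 = 320
y0_2 = 192
cx_3 = 224
cy_3 = 320
r_3 = 24
x0_4 = 256
y0_4 = 8
x1_4 = 328
y1_4 = 112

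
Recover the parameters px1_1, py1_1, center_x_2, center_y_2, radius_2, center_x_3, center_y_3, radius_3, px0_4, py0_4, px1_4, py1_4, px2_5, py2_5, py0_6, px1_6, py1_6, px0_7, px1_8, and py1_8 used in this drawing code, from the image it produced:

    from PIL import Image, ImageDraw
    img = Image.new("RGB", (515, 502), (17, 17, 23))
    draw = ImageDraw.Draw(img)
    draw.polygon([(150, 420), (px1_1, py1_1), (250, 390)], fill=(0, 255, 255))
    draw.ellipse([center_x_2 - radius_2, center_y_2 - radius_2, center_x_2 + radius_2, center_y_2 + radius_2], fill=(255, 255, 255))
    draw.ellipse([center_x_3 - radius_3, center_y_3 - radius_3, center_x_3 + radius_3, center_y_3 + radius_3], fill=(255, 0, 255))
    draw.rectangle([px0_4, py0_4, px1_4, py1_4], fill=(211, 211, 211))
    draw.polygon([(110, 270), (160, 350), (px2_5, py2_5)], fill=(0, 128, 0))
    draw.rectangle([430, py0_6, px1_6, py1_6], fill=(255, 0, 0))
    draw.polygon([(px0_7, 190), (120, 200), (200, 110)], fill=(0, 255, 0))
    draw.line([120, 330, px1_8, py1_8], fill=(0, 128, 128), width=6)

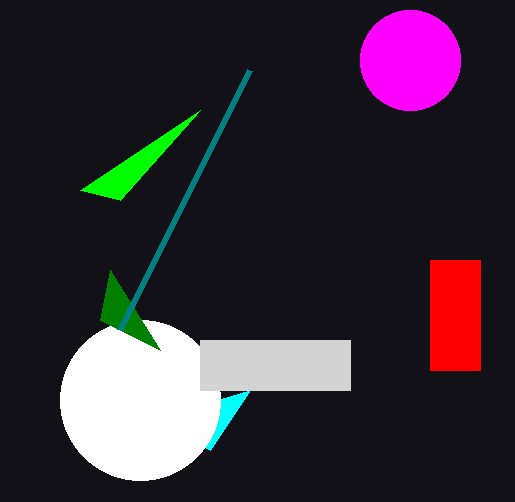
px1_1 = 210
py1_1 = 450
center_x_2 = 140
center_y_2 = 400
radius_2 = 80
center_x_3 = 410
center_y_3 = 60
radius_3 = 50
px0_4 = 200
py0_4 = 340
px1_4 = 350
py1_4 = 390
px2_5 = 100
py2_5 = 320
py0_6 = 260
px1_6 = 480
py1_6 = 370
px0_7 = 80
px1_8 = 250
py1_8 = 70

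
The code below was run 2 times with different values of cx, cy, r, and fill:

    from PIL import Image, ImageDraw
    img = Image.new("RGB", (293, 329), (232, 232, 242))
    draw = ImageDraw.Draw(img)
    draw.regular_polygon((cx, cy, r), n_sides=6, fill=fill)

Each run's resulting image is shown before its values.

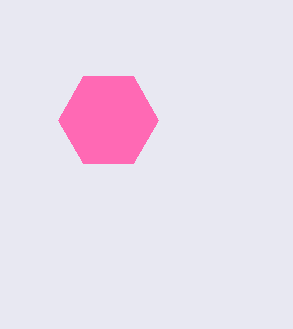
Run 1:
cx = 108, cy = 120, r = 50, fill = 'hotpink'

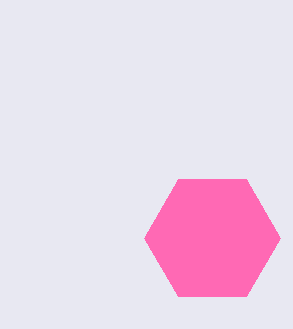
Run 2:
cx = 212
cy = 238
r = 68
fill = 'hotpink'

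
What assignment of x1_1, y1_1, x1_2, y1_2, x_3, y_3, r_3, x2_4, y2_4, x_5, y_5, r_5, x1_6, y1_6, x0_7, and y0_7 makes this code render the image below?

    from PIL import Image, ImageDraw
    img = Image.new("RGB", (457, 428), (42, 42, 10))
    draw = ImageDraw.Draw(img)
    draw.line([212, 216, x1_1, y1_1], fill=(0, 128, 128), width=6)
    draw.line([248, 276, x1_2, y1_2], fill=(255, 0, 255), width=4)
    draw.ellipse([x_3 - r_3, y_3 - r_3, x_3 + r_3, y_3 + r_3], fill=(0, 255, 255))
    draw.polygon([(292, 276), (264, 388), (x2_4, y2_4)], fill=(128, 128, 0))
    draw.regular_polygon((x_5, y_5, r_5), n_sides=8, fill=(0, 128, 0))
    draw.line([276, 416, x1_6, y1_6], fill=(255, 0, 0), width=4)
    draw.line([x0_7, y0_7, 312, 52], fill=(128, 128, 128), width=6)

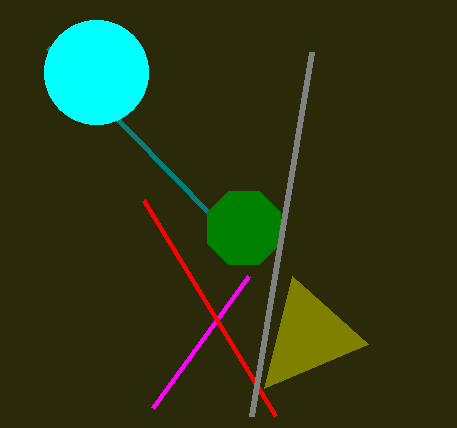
x1_1 = 48; y1_1 = 48; x1_2 = 152; y1_2 = 408; x_3 = 96; y_3 = 72; r_3 = 52; x2_4 = 368; y2_4 = 344; x_5 = 244; y_5 = 228; r_5 = 40; x1_6 = 144; y1_6 = 200; x0_7 = 252; y0_7 = 416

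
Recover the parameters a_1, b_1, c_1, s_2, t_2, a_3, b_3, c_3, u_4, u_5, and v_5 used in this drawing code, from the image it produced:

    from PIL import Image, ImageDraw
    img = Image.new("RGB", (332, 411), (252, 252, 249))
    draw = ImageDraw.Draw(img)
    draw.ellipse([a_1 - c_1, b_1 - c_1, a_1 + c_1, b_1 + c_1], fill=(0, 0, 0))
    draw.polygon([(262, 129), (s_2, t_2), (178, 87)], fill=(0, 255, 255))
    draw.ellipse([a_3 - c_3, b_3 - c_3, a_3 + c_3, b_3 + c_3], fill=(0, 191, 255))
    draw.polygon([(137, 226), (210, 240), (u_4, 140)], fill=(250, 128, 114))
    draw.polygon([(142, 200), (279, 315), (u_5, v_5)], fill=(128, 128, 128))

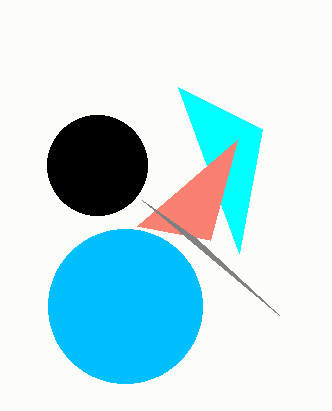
a_1 = 97, b_1 = 165, c_1 = 50, s_2 = 239, t_2 = 253, a_3 = 125, b_3 = 306, c_3 = 77, u_4 = 237, u_5 = 196, v_5 = 238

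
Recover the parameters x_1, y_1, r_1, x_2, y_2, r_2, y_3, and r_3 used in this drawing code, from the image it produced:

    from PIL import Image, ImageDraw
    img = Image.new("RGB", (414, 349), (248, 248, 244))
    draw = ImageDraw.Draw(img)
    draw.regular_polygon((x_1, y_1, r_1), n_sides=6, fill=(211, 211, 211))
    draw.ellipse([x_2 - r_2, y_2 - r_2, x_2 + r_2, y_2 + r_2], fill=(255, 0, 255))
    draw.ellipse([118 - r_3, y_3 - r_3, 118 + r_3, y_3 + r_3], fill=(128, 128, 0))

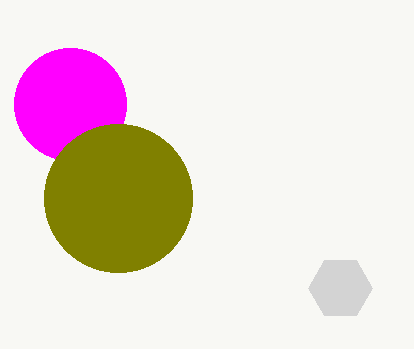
x_1 = 340
y_1 = 288
r_1 = 32
x_2 = 70
y_2 = 104
r_2 = 56
y_3 = 198
r_3 = 74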